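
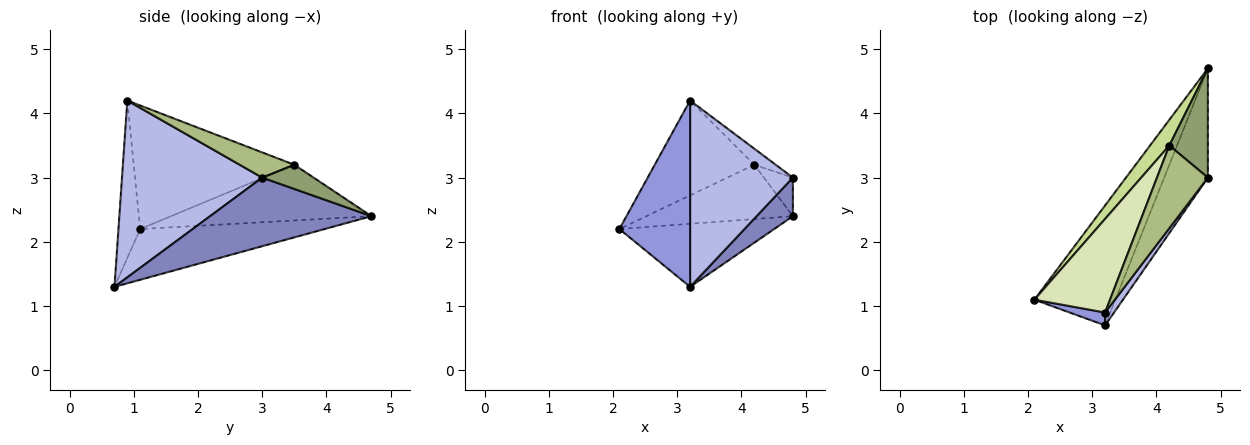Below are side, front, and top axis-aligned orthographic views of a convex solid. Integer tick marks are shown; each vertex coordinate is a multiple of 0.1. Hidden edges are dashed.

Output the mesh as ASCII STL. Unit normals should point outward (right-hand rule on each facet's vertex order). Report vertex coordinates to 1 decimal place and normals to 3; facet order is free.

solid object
 facet normal -0.485 0.407 -0.774
  outer loop
   vertex 3.2 0.7 1.3
   vertex 2.1 1.1 2.2
   vertex 4.8 4.7 2.4
  endloop
 endfacet
 facet normal 0.829 -0.186 -0.528
  outer loop
   vertex 3.2 0.7 1.3
   vertex 4.8 4.7 2.4
   vertex 4.8 3.0 3.0
  endloop
 endfacet
 facet normal -0.293 -0.954 0.066
  outer loop
   vertex 3.2 0.9 4.2
   vertex 2.1 1.1 2.2
   vertex 3.2 0.7 1.3
  endloop
 endfacet
 facet normal 0.806 -0.591 0.041
  outer loop
   vertex 3.2 0.9 4.2
   vertex 3.2 0.7 1.3
   vertex 4.8 3.0 3.0
  endloop
 endfacet
 facet normal 0.509 0.286 0.812
  outer loop
   vertex 4.2 3.5 3.2
   vertex 4.8 3.0 3.0
   vertex 4.8 4.7 2.4
  endloop
 endfacet
 facet normal 0.437 0.171 0.883
  outer loop
   vertex 4.2 3.5 3.2
   vertex 3.2 0.9 4.2
   vertex 4.8 3.0 3.0
  endloop
 endfacet
 facet normal -0.778 0.568 0.269
  outer loop
   vertex 4.2 3.5 3.2
   vertex 4.8 4.7 2.4
   vertex 2.1 1.1 2.2
  endloop
 endfacet
 facet normal -0.754 0.467 0.461
  outer loop
   vertex 4.2 3.5 3.2
   vertex 2.1 1.1 2.2
   vertex 3.2 0.9 4.2
  endloop
 endfacet
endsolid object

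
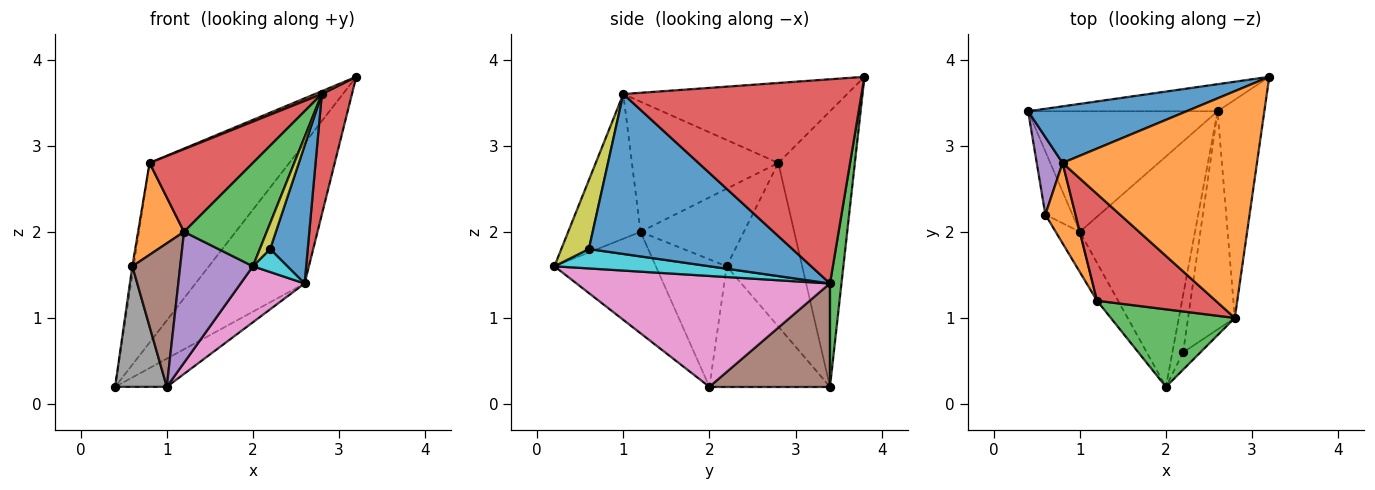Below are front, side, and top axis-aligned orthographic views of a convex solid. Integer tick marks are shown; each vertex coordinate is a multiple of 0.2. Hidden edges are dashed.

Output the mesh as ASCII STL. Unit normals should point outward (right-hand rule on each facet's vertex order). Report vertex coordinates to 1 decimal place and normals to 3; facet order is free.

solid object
 facet normal -0.463 0.845 0.266
  outer loop
   vertex 0.8 2.8 2.8
   vertex 3.2 3.8 3.8
   vertex 0.4 3.4 0.2
  endloop
 endfacet
 facet normal -0.380 -0.012 0.925
  outer loop
   vertex 2.8 1.0 3.6
   vertex 3.2 3.8 3.8
   vertex 0.8 2.8 2.8
  endloop
 endfacet
 facet normal 0.103 0.977 -0.188
  outer loop
   vertex 2.6 3.4 1.4
   vertex 0.4 3.4 0.2
   vertex 3.2 3.8 3.8
  endloop
 endfacet
 facet normal 0.967 -0.122 -0.221
  outer loop
   vertex 2.6 3.4 1.4
   vertex 3.2 3.8 3.8
   vertex 2.8 1.0 3.6
  endloop
 endfacet
 facet normal -0.988 0.017 0.156
  outer loop
   vertex 0.6 2.2 1.6
   vertex 0.8 2.8 2.8
   vertex 0.4 3.4 0.2
  endloop
 endfacet
 facet normal 0.469 0.201 -0.860
  outer loop
   vertex 1.0 2.0 0.2
   vertex 0.4 3.4 0.2
   vertex 2.6 3.4 1.4
  endloop
 endfacet
 facet normal 0.683 -0.172 -0.710
  outer loop
   vertex 1.0 2.0 0.2
   vertex 2.6 3.4 1.4
   vertex 2.0 0.2 1.6
  endloop
 endfacet
 facet normal -0.900 -0.386 -0.202
  outer loop
   vertex 1.0 2.0 0.2
   vertex 0.6 2.2 1.6
   vertex 0.4 3.4 0.2
  endloop
 endfacet
 facet normal 0.912 -0.342 -0.228
  outer loop
   vertex 2.2 0.6 1.8
   vertex 2.8 1.0 3.6
   vertex 2.0 0.2 1.6
  endloop
 endfacet
 facet normal 0.858 -0.191 -0.477
  outer loop
   vertex 2.2 0.6 1.8
   vertex 2.0 0.2 1.6
   vertex 2.6 3.4 1.4
  endloop
 endfacet
 facet normal 0.945 -0.174 -0.276
  outer loop
   vertex 2.2 0.6 1.8
   vertex 2.6 3.4 1.4
   vertex 2.8 1.0 3.6
  endloop
 endfacet
 facet normal -0.861 -0.383 0.335
  outer loop
   vertex 1.2 1.2 2.0
   vertex 0.8 2.8 2.8
   vertex 0.6 2.2 1.6
  endloop
 endfacet
 facet normal -0.573 -0.655 0.492
  outer loop
   vertex 1.2 1.2 2.0
   vertex 2.0 0.2 1.6
   vertex 2.8 1.0 3.6
  endloop
 endfacet
 facet normal -0.655 -0.462 0.597
  outer loop
   vertex 1.2 1.2 2.0
   vertex 2.8 1.0 3.6
   vertex 0.8 2.8 2.8
  endloop
 endfacet
 facet normal -0.801 -0.575 -0.166
  outer loop
   vertex 1.2 1.2 2.0
   vertex 1.0 2.0 0.2
   vertex 2.0 0.2 1.6
  endloop
 endfacet
 facet normal -0.819 -0.553 -0.155
  outer loop
   vertex 1.2 1.2 2.0
   vertex 0.6 2.2 1.6
   vertex 1.0 2.0 0.2
  endloop
 endfacet
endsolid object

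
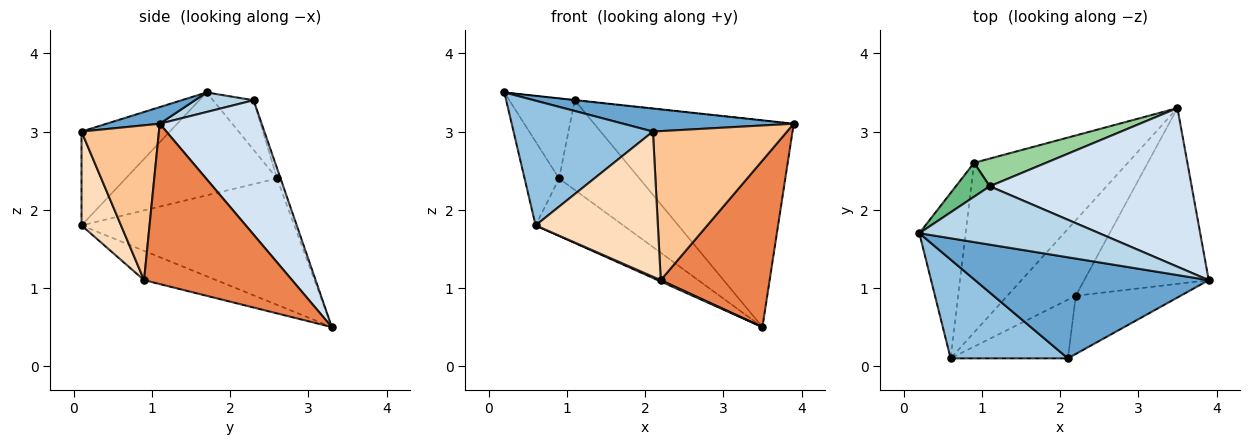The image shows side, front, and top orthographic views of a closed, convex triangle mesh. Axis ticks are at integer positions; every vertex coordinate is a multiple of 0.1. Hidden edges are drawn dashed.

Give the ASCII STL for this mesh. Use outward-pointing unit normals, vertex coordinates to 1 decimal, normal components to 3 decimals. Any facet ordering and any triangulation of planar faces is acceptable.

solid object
 facet normal 0.069 -0.222 0.973
  outer loop
   vertex 2.1 0.1 3.0
   vertex 3.9 1.1 3.1
   vertex 0.2 1.7 3.5
  endloop
 endfacet
 facet normal -0.445 -0.702 0.556
  outer loop
   vertex 0.6 0.1 1.8
   vertex 2.1 0.1 3.0
   vertex 0.2 1.7 3.5
  endloop
 endfacet
 facet normal 0.108 0.004 0.994
  outer loop
   vertex 1.1 2.3 3.4
   vertex 0.2 1.7 3.5
   vertex 3.9 1.1 3.1
  endloop
 endfacet
 facet normal 0.376 0.735 0.564
  outer loop
   vertex 1.1 2.3 3.4
   vertex 3.9 1.1 3.1
   vertex 3.5 3.3 0.5
  endloop
 endfacet
 facet normal 0.683 -0.502 -0.530
  outer loop
   vertex 2.2 0.9 1.1
   vertex 3.5 3.3 0.5
   vertex 3.9 1.1 3.1
  endloop
 endfacet
 facet normal -0.394 -0.016 -0.919
  outer loop
   vertex 2.2 0.9 1.1
   vertex 0.6 0.1 1.8
   vertex 3.5 3.3 0.5
  endloop
 endfacet
 facet normal 0.474 -0.820 -0.320
  outer loop
   vertex 2.2 0.9 1.1
   vertex 3.9 1.1 3.1
   vertex 2.1 0.1 3.0
  endloop
 endfacet
 facet normal 0.287 -0.888 -0.359
  outer loop
   vertex 2.2 0.9 1.1
   vertex 2.1 0.1 3.0
   vertex 0.6 0.1 1.8
  endloop
 endfacet
 facet normal -0.495 0.800 0.339
  outer loop
   vertex 0.9 2.6 2.4
   vertex 0.2 1.7 3.5
   vertex 1.1 2.3 3.4
  endloop
 endfacet
 facet normal -0.042 0.955 0.295
  outer loop
   vertex 0.9 2.6 2.4
   vertex 1.1 2.3 3.4
   vertex 3.5 3.3 0.5
  endloop
 endfacet
 facet normal -0.893 0.204 -0.402
  outer loop
   vertex 0.9 2.6 2.4
   vertex 0.6 0.1 1.8
   vertex 0.2 1.7 3.5
  endloop
 endfacet
 facet normal -0.614 0.253 -0.747
  outer loop
   vertex 0.9 2.6 2.4
   vertex 3.5 3.3 0.5
   vertex 0.6 0.1 1.8
  endloop
 endfacet
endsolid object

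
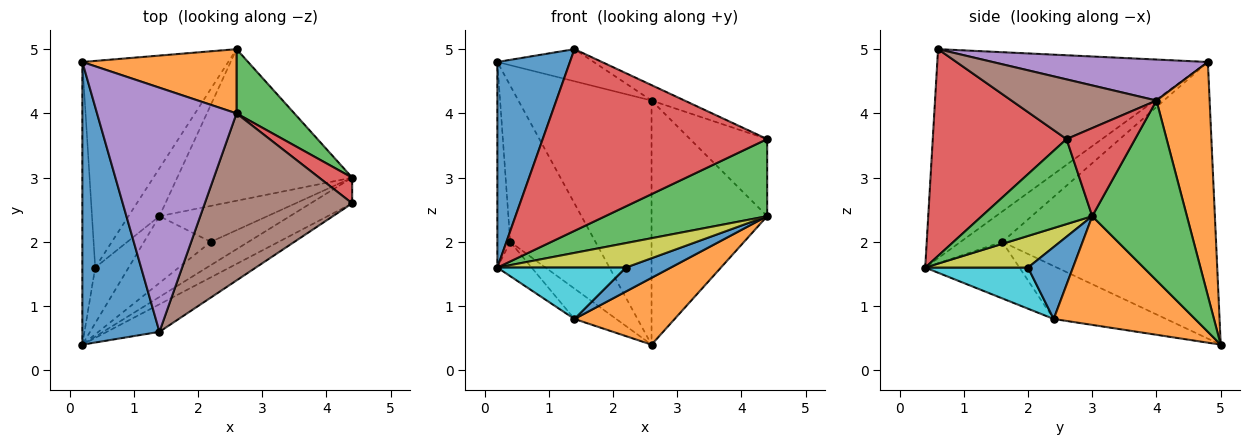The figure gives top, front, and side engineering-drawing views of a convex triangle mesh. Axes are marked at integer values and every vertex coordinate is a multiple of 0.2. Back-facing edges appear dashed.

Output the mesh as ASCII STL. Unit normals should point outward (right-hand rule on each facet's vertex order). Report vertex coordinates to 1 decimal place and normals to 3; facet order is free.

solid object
 facet normal -0.910 -0.244 0.335
  outer loop
   vertex 0.2 4.8 4.8
   vertex 0.2 0.4 1.6
   vertex 1.4 0.6 5.0
  endloop
 endfacet
 facet normal 0.494 -0.351 -0.795
  outer loop
   vertex 1.4 2.4 0.8
   vertex 2.6 5.0 0.4
   vertex 4.4 3.0 2.4
  endloop
 endfacet
 facet normal 0.544 -0.796 -0.265
  outer loop
   vertex 4.4 2.6 3.6
   vertex 0.2 0.4 1.6
   vertex 4.4 3.0 2.4
  endloop
 endfacet
 facet normal 0.508 -0.852 -0.129
  outer loop
   vertex 4.4 2.6 3.6
   vertex 1.4 0.6 5.0
   vertex 0.2 0.4 1.6
  endloop
 endfacet
 facet normal -0.886 0.273 -0.375
  outer loop
   vertex 0.4 1.6 2.0
   vertex 0.2 0.4 1.6
   vertex 0.2 4.8 4.8
  endloop
 endfacet
 facet normal -0.834 0.333 -0.440
  outer loop
   vertex 0.4 1.6 2.0
   vertex 0.2 4.8 4.8
   vertex 2.6 5.0 0.4
  endloop
 endfacet
 facet normal -0.822 0.299 -0.485
  outer loop
   vertex 0.4 1.6 2.0
   vertex 1.4 2.4 0.8
   vertex 0.2 0.4 1.6
  endloop
 endfacet
 facet normal -0.822 0.305 -0.481
  outer loop
   vertex 0.4 1.6 2.0
   vertex 2.6 5.0 0.4
   vertex 1.4 2.4 0.8
  endloop
 endfacet
 facet normal 0.502 -0.627 -0.596
  outer loop
   vertex 2.2 2.0 1.6
   vertex 4.4 3.0 2.4
   vertex 0.2 0.4 1.6
  endloop
 endfacet
 facet normal 0.438 -0.548 -0.712
  outer loop
   vertex 2.2 2.0 1.6
   vertex 0.2 0.4 1.6
   vertex 1.4 2.4 0.8
  endloop
 endfacet
 facet normal 0.485 -0.485 -0.728
  outer loop
   vertex 2.2 2.0 1.6
   vertex 1.4 2.4 0.8
   vertex 4.4 3.0 2.4
  endloop
 endfacet
 facet normal 0.360 0.902 0.237
  outer loop
   vertex 2.6 4.0 4.2
   vertex 2.6 5.0 0.4
   vertex 0.2 4.8 4.8
  endloop
 endfacet
 facet normal 0.621 0.758 0.200
  outer loop
   vertex 2.6 4.0 4.2
   vertex 4.4 3.0 2.4
   vertex 2.6 5.0 0.4
  endloop
 endfacet
 facet normal 0.645 0.725 0.242
  outer loop
   vertex 2.6 4.0 4.2
   vertex 4.4 2.6 3.6
   vertex 4.4 3.0 2.4
  endloop
 endfacet
 facet normal 0.280 0.125 0.952
  outer loop
   vertex 2.6 4.0 4.2
   vertex 0.2 4.8 4.8
   vertex 1.4 0.6 5.0
  endloop
 endfacet
 facet normal 0.374 0.085 0.923
  outer loop
   vertex 2.6 4.0 4.2
   vertex 1.4 0.6 5.0
   vertex 4.4 2.6 3.6
  endloop
 endfacet
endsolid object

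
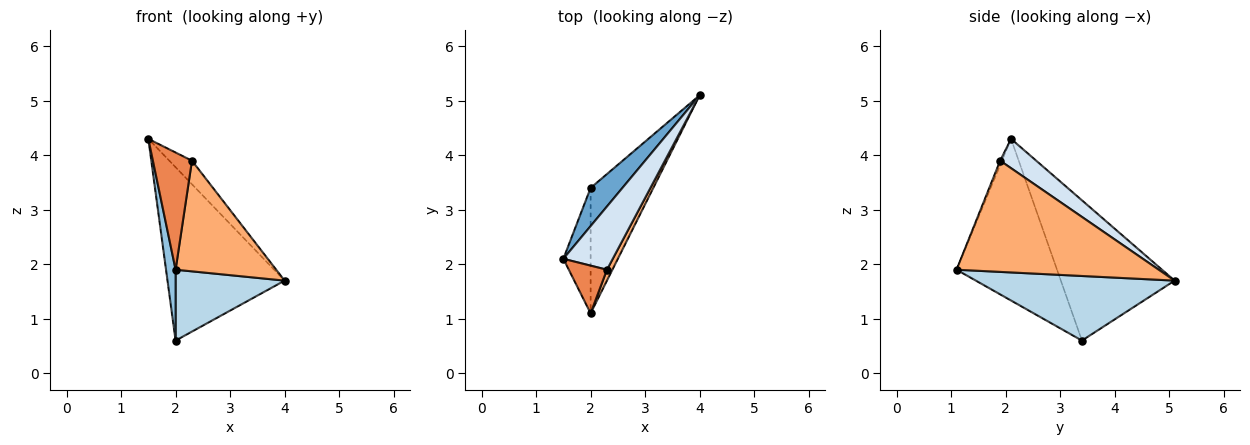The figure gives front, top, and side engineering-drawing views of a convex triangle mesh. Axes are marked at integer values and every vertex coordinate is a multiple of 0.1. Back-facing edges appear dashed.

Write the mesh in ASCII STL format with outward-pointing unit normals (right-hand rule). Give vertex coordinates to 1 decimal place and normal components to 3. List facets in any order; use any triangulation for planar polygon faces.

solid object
 facet normal -0.688 0.709 0.156
  outer loop
   vertex 2.0 3.4 0.6
   vertex 1.5 2.1 4.3
   vertex 4.0 5.1 1.7
  endloop
 endfacet
 facet normal -0.982 -0.094 -0.166
  outer loop
   vertex 2.0 3.4 0.6
   vertex 2.0 1.1 1.9
   vertex 1.5 2.1 4.3
  endloop
 endfacet
 facet normal 0.668 -0.366 -0.648
  outer loop
   vertex 2.0 3.4 0.6
   vertex 4.0 5.1 1.7
   vertex 2.0 1.1 1.9
  endloop
 endfacet
 facet normal 0.486 0.305 0.819
  outer loop
   vertex 2.3 1.9 3.9
   vertex 4.0 5.1 1.7
   vertex 1.5 2.1 4.3
  endloop
 endfacet
 facet normal -0.043 -0.925 0.377
  outer loop
   vertex 2.3 1.9 3.9
   vertex 1.5 2.1 4.3
   vertex 2.0 1.1 1.9
  endloop
 endfacet
 facet normal 0.894 -0.445 0.044
  outer loop
   vertex 2.3 1.9 3.9
   vertex 2.0 1.1 1.9
   vertex 4.0 5.1 1.7
  endloop
 endfacet
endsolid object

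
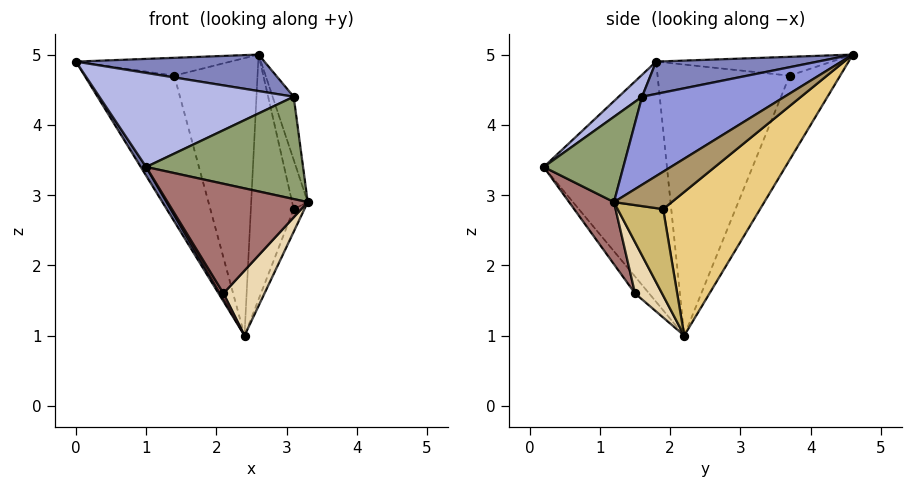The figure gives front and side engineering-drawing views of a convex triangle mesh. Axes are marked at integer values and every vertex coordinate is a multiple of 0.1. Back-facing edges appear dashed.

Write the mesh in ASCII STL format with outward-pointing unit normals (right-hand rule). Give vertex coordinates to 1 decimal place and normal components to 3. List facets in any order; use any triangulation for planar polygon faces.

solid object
 facet normal -0.849 -0.037 -0.527
  outer loop
   vertex 1.0 0.2 3.4
   vertex 0.0 1.8 4.9
   vertex 2.4 2.2 1.0
  endloop
 endfacet
 facet normal 0.146 -0.171 0.974
  outer loop
   vertex 3.1 1.6 4.4
   vertex 2.6 4.6 5.0
   vertex 0.0 1.8 4.9
  endloop
 endfacet
 facet normal 0.985 0.146 0.092
  outer loop
   vertex 3.1 1.6 4.4
   vertex 3.3 1.2 2.9
   vertex 2.6 4.6 5.0
  endloop
 endfacet
 facet normal 0.079 -0.655 0.751
  outer loop
   vertex 3.1 1.6 4.4
   vertex 0.0 1.8 4.9
   vertex 1.0 0.2 3.4
  endloop
 endfacet
 facet normal 0.434 -0.855 0.286
  outer loop
   vertex 3.1 1.6 4.4
   vertex 1.0 0.2 3.4
   vertex 3.3 1.2 2.9
  endloop
 endfacet
 facet normal -0.525 0.462 0.714
  outer loop
   vertex 1.4 3.7 4.7
   vertex 0.0 1.8 4.9
   vertex 2.6 4.6 5.0
  endloop
 endfacet
 facet normal -0.754 0.512 -0.411
  outer loop
   vertex 1.4 3.7 4.7
   vertex 2.4 2.2 1.0
   vertex 0.0 1.8 4.9
  endloop
 endfacet
 facet normal -0.467 0.768 -0.438
  outer loop
   vertex 1.4 3.7 4.7
   vertex 2.6 4.6 5.0
   vertex 2.4 2.2 1.0
  endloop
 endfacet
 facet normal 0.960 0.260 -0.101
  outer loop
   vertex 3.1 1.9 2.8
   vertex 2.6 4.6 5.0
   vertex 3.3 1.2 2.9
  endloop
 endfacet
 facet normal 0.921 0.217 -0.322
  outer loop
   vertex 3.1 1.9 2.8
   vertex 3.3 1.2 2.9
   vertex 2.4 2.2 1.0
  endloop
 endfacet
 facet normal 0.879 0.388 -0.277
  outer loop
   vertex 3.1 1.9 2.8
   vertex 2.4 2.2 1.0
   vertex 2.6 4.6 5.0
  endloop
 endfacet
 facet normal 0.450 -0.684 -0.573
  outer loop
   vertex 2.1 1.5 1.6
   vertex 2.4 2.2 1.0
   vertex 3.3 1.2 2.9
  endloop
 endfacet
 facet normal 0.273 -0.851 -0.448
  outer loop
   vertex 2.1 1.5 1.6
   vertex 3.3 1.2 2.9
   vertex 1.0 0.2 3.4
  endloop
 endfacet
 facet normal -0.769 -0.192 -0.609
  outer loop
   vertex 2.1 1.5 1.6
   vertex 1.0 0.2 3.4
   vertex 2.4 2.2 1.0
  endloop
 endfacet
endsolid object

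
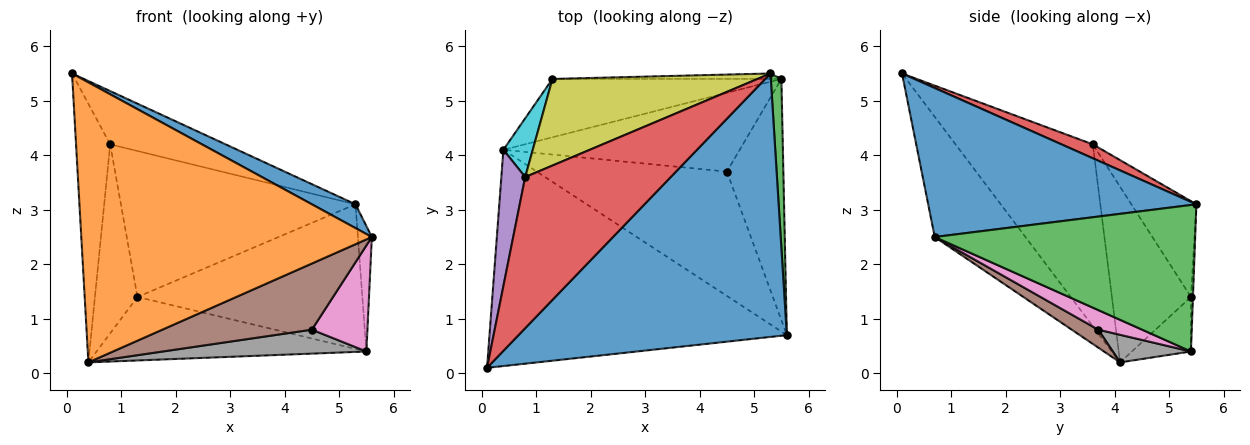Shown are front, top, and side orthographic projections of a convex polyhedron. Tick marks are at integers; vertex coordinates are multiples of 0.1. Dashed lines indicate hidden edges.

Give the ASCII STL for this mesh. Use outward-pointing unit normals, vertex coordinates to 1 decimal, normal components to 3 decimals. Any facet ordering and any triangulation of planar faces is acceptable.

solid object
 facet normal 0.484 -0.079 0.872
  outer loop
   vertex 5.3 5.5 3.1
   vertex 0.1 0.1 5.5
   vertex 5.6 0.7 2.5
  endloop
 endfacet
 facet normal -0.240 -0.768 -0.593
  outer loop
   vertex 0.4 4.1 0.2
   vertex 5.6 0.7 2.5
   vertex 0.1 0.1 5.5
  endloop
 endfacet
 facet normal 0.996 0.053 0.072
  outer loop
   vertex 5.5 5.4 0.4
   vertex 5.3 5.5 3.1
   vertex 5.6 0.7 2.5
  endloop
 endfacet
 facet normal 0.090 0.331 0.939
  outer loop
   vertex 0.8 3.6 4.2
   vertex 0.1 0.1 5.5
   vertex 5.3 5.5 3.1
  endloop
 endfacet
 facet normal -0.963 0.239 0.126
  outer loop
   vertex 0.8 3.6 4.2
   vertex 0.4 4.1 0.2
   vertex 0.1 0.1 5.5
  endloop
 endfacet
 facet normal 0.083 -0.468 -0.880
  outer loop
   vertex 4.5 3.7 0.8
   vertex 5.6 0.7 2.5
   vertex 0.4 4.1 0.2
  endloop
 endfacet
 facet normal 0.303 -0.383 -0.873
  outer loop
   vertex 4.5 3.7 0.8
   vertex 5.5 5.4 0.4
   vertex 5.6 0.7 2.5
  endloop
 endfacet
 facet normal 0.111 -0.289 -0.951
  outer loop
   vertex 4.5 3.7 0.8
   vertex 0.4 4.1 0.2
   vertex 5.5 5.4 0.4
  endloop
 endfacet
 facet normal -0.232 0.837 0.496
  outer loop
   vertex 1.3 5.4 1.4
   vertex 0.8 3.6 4.2
   vertex 5.3 5.5 3.1
  endloop
 endfacet
 facet normal -0.871 0.469 0.146
  outer loop
   vertex 1.3 5.4 1.4
   vertex 0.4 4.1 0.2
   vertex 0.8 3.6 4.2
  endloop
 endfacet
 facet normal -0.009 0.999 -0.038
  outer loop
   vertex 1.3 5.4 1.4
   vertex 5.3 5.5 3.1
   vertex 5.5 5.4 0.4
  endloop
 endfacet
 facet normal -0.159 0.727 -0.668
  outer loop
   vertex 1.3 5.4 1.4
   vertex 5.5 5.4 0.4
   vertex 0.4 4.1 0.2
  endloop
 endfacet
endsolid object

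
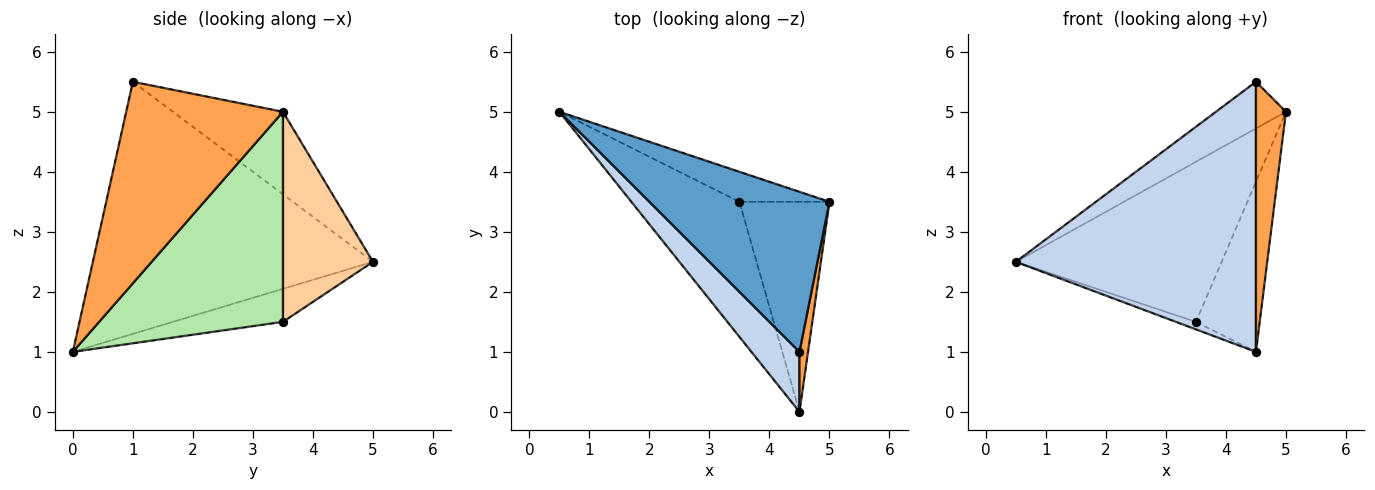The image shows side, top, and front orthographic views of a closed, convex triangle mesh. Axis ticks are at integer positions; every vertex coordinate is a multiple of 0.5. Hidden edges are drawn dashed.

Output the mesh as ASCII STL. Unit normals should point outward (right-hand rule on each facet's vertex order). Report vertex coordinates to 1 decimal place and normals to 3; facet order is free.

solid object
 facet normal -0.403 0.256 0.879
  outer loop
   vertex 4.5 1.0 5.5
   vertex 5.0 3.5 5.0
   vertex 0.5 5.0 2.5
  endloop
 endfacet
 facet normal -0.751 -0.644 0.143
  outer loop
   vertex 4.5 1.0 5.5
   vertex 0.5 5.0 2.5
   vertex 4.5 0.0 1.0
  endloop
 endfacet
 facet normal 0.981 -0.188 0.042
  outer loop
   vertex 4.5 1.0 5.5
   vertex 4.5 0.0 1.0
   vertex 5.0 3.5 5.0
  endloop
 endfacet
 facet normal 0.395 0.903 -0.169
  outer loop
   vertex 3.5 3.5 1.5
   vertex 0.5 5.0 2.5
   vertex 5.0 3.5 5.0
  endloop
 endfacet
 facet normal -0.292 0.053 -0.955
  outer loop
   vertex 3.5 3.5 1.5
   vertex 4.5 0.0 1.0
   vertex 0.5 5.0 2.5
  endloop
 endfacet
 facet normal 0.876 0.304 -0.375
  outer loop
   vertex 3.5 3.5 1.5
   vertex 5.0 3.5 5.0
   vertex 4.5 0.0 1.0
  endloop
 endfacet
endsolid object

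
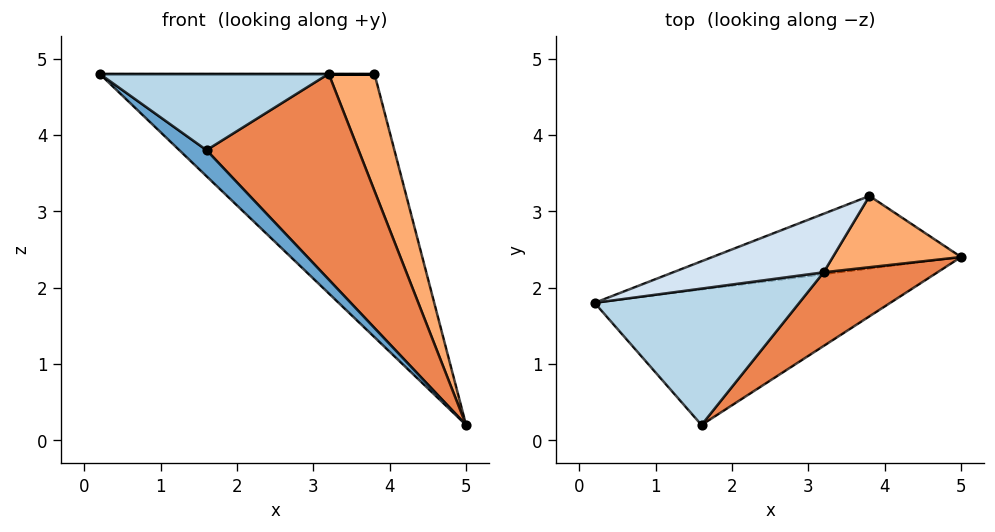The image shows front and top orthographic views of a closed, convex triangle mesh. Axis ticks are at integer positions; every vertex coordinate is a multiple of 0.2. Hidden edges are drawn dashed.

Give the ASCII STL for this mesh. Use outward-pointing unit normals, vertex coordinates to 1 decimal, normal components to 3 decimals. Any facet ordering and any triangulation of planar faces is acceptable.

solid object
 facet normal -0.676 -0.139 -0.724
  outer loop
   vertex 1.6 0.2 3.8
   vertex 0.2 1.8 4.8
   vertex 5.0 2.4 0.2
  endloop
 endfacet
 facet normal -0.351 0.903 -0.249
  outer loop
   vertex 3.8 3.2 4.8
   vertex 5.0 2.4 0.2
   vertex 0.2 1.8 4.8
  endloop
 endfacet
 facet normal 0.065 -0.487 0.871
  outer loop
   vertex 3.2 2.2 4.8
   vertex 0.2 1.8 4.8
   vertex 1.6 0.2 3.8
  endloop
 endfacet
 facet normal 0.000 0.000 1.000
  outer loop
   vertex 3.2 2.2 4.8
   vertex 3.8 3.2 4.8
   vertex 0.2 1.8 4.8
  endloop
 endfacet
 facet normal 0.695 -0.677 0.242
  outer loop
   vertex 3.2 2.2 4.8
   vertex 1.6 0.2 3.8
   vertex 5.0 2.4 0.2
  endloop
 endfacet
 facet normal 0.818 -0.491 0.299
  outer loop
   vertex 3.2 2.2 4.8
   vertex 5.0 2.4 0.2
   vertex 3.8 3.2 4.8
  endloop
 endfacet
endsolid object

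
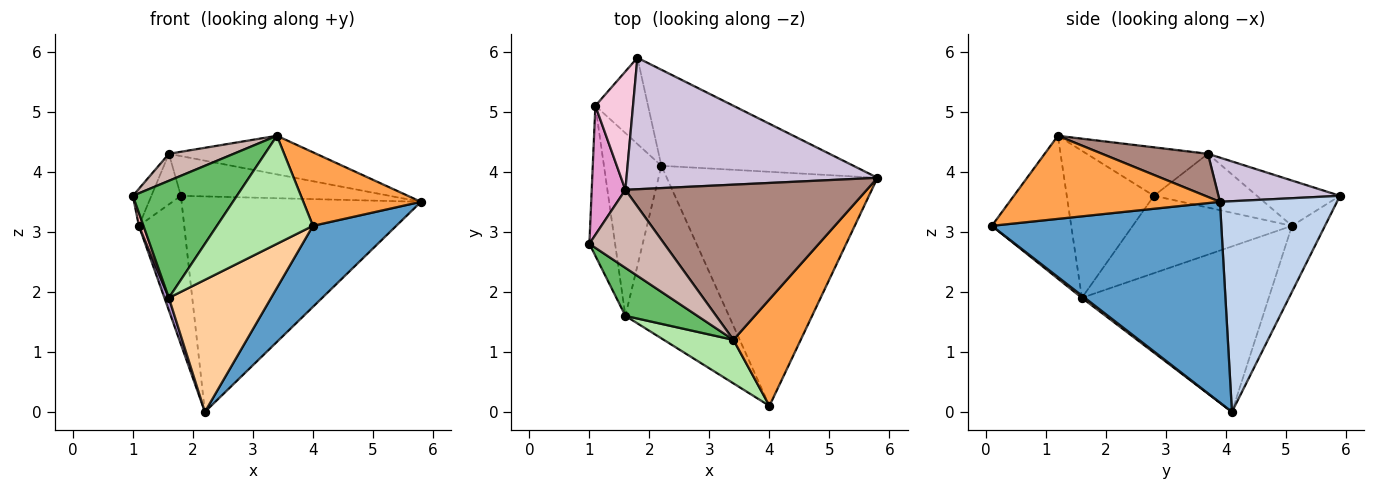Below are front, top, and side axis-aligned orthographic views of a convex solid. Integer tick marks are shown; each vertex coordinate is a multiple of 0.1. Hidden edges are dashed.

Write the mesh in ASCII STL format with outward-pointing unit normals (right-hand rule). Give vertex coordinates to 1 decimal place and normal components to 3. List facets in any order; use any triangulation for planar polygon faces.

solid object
 facet normal 0.669 -0.243 -0.702
  outer loop
   vertex 2.2 4.1 0.0
   vertex 5.8 3.9 3.5
   vertex 4.0 0.1 3.1
  endloop
 endfacet
 facet normal 0.408 0.834 -0.372
  outer loop
   vertex 1.8 5.9 3.6
   vertex 5.8 3.9 3.5
   vertex 2.2 4.1 0.0
  endloop
 endfacet
 facet normal 0.713 -0.398 0.577
  outer loop
   vertex 3.4 1.2 4.6
   vertex 4.0 0.1 3.1
   vertex 5.8 3.9 3.5
  endloop
 endfacet
 facet normal 0.017 -0.608 -0.794
  outer loop
   vertex 1.6 1.6 1.9
   vertex 2.2 4.1 0.0
   vertex 4.0 0.1 3.1
  endloop
 endfacet
 facet normal -0.613 -0.731 0.300
  outer loop
   vertex 1.6 1.6 1.9
   vertex 3.4 1.2 4.6
   vertex 1.0 2.8 3.6
  endloop
 endfacet
 facet normal -0.608 -0.736 0.297
  outer loop
   vertex 1.6 1.6 1.9
   vertex 4.0 0.1 3.1
   vertex 3.4 1.2 4.6
  endloop
 endfacet
 facet normal -0.533 0.732 -0.425
  outer loop
   vertex 1.1 5.1 3.1
   vertex 1.8 5.9 3.6
   vertex 2.2 4.1 0.0
  endloop
 endfacet
 facet normal -0.949 -0.027 -0.315
  outer loop
   vertex 1.1 5.1 3.1
   vertex 1.6 1.6 1.9
   vertex 1.0 2.8 3.6
  endloop
 endfacet
 facet normal -0.944 -0.023 -0.328
  outer loop
   vertex 1.1 5.1 3.1
   vertex 2.2 4.1 0.0
   vertex 1.6 1.6 1.9
  endloop
 endfacet
 facet normal 0.166 0.285 0.944
  outer loop
   vertex 1.6 3.7 4.3
   vertex 5.8 3.9 3.5
   vertex 1.8 5.9 3.6
  endloop
 endfacet
 facet normal 0.171 0.238 0.956
  outer loop
   vertex 1.6 3.7 4.3
   vertex 3.4 1.2 4.6
   vertex 5.8 3.9 3.5
  endloop
 endfacet
 facet normal -0.522 -0.279 0.806
  outer loop
   vertex 1.6 3.7 4.3
   vertex 1.0 2.8 3.6
   vertex 3.4 1.2 4.6
  endloop
 endfacet
 facet normal -0.838 0.150 0.525
  outer loop
   vertex 1.6 3.7 4.3
   vertex 1.1 5.1 3.1
   vertex 1.0 2.8 3.6
  endloop
 endfacet
 facet normal -0.742 0.264 0.617
  outer loop
   vertex 1.6 3.7 4.3
   vertex 1.8 5.9 3.6
   vertex 1.1 5.1 3.1
  endloop
 endfacet
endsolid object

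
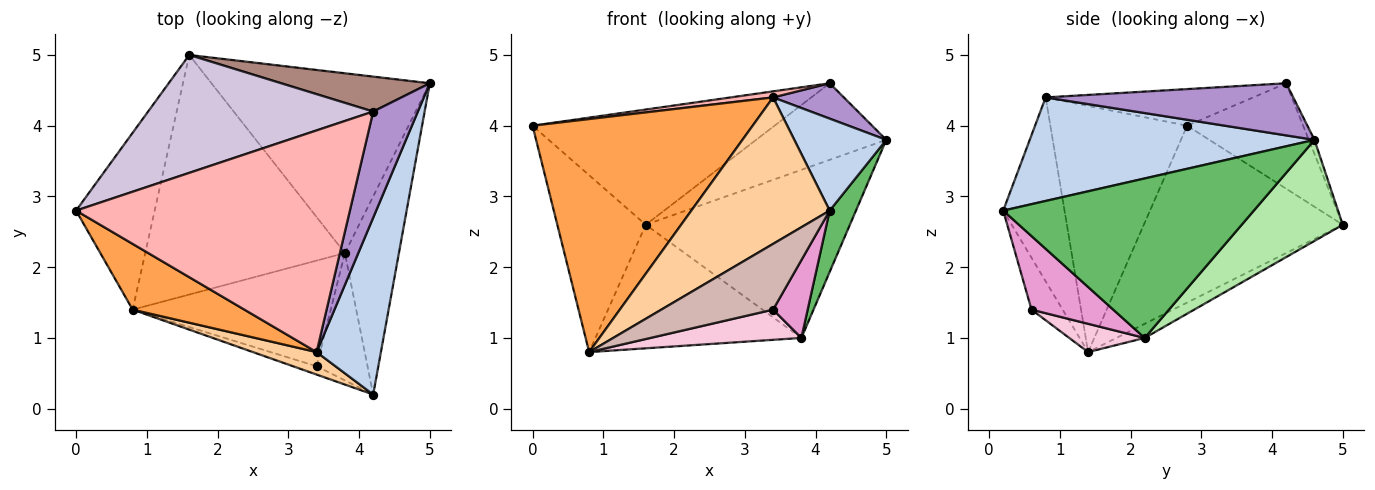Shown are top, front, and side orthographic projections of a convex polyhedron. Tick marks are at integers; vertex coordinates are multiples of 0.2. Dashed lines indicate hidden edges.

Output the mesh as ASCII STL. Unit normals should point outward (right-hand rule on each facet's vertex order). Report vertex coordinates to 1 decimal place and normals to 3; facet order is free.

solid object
 facet normal -0.847 0.376 -0.376
  outer loop
   vertex 1.6 5.0 2.6
   vertex 0.8 1.4 0.8
   vertex 0.0 2.8 4.0
  endloop
 endfacet
 facet normal 0.819 -0.265 0.509
  outer loop
   vertex 3.4 0.8 4.4
   vertex 4.2 0.2 2.8
   vertex 5.0 4.6 3.8
  endloop
 endfacet
 facet normal -0.513 -0.826 0.233
  outer loop
   vertex 3.4 0.8 4.4
   vertex 0.0 2.8 4.0
   vertex 0.8 1.4 0.8
  endloop
 endfacet
 facet normal -0.401 -0.905 0.139
  outer loop
   vertex 3.4 0.8 4.4
   vertex 0.8 1.4 0.8
   vertex 4.2 0.2 2.8
  endloop
 endfacet
 facet normal 0.943 -0.099 -0.319
  outer loop
   vertex 3.8 2.2 1.0
   vertex 5.0 4.6 3.8
   vertex 4.2 0.2 2.8
  endloop
 endfacet
 facet normal 0.320 0.647 -0.692
  outer loop
   vertex 3.8 2.2 1.0
   vertex 1.6 5.0 2.6
   vertex 5.0 4.6 3.8
  endloop
 endfacet
 facet normal -0.063 0.457 -0.887
  outer loop
   vertex 3.8 2.2 1.0
   vertex 0.8 1.4 0.8
   vertex 1.6 5.0 2.6
  endloop
 endfacet
 facet normal -0.133 -0.027 0.991
  outer loop
   vertex 4.2 4.2 4.6
   vertex 0.0 2.8 4.0
   vertex 3.4 0.8 4.4
  endloop
 endfacet
 facet normal 0.742 -0.212 0.636
  outer loop
   vertex 4.2 4.2 4.6
   vertex 3.4 0.8 4.4
   vertex 5.0 4.6 3.8
  endloop
 endfacet
 facet normal -0.318 0.663 0.678
  outer loop
   vertex 4.2 4.2 4.6
   vertex 1.6 5.0 2.6
   vertex 0.0 2.8 4.0
  endloop
 endfacet
 facet normal -0.040 0.909 0.415
  outer loop
   vertex 4.2 4.2 4.6
   vertex 5.0 4.6 3.8
   vertex 1.6 5.0 2.6
  endloop
 endfacet
 facet normal -0.266 -0.956 -0.121
  outer loop
   vertex 3.4 0.6 1.4
   vertex 4.2 0.2 2.8
   vertex 0.8 1.4 0.8
  endloop
 endfacet
 facet normal 0.777 -0.329 -0.538
  outer loop
   vertex 3.4 0.6 1.4
   vertex 3.8 2.2 1.0
   vertex 4.2 0.2 2.8
  endloop
 endfacet
 facet normal 0.136 -0.272 -0.953
  outer loop
   vertex 3.4 0.6 1.4
   vertex 0.8 1.4 0.8
   vertex 3.8 2.2 1.0
  endloop
 endfacet
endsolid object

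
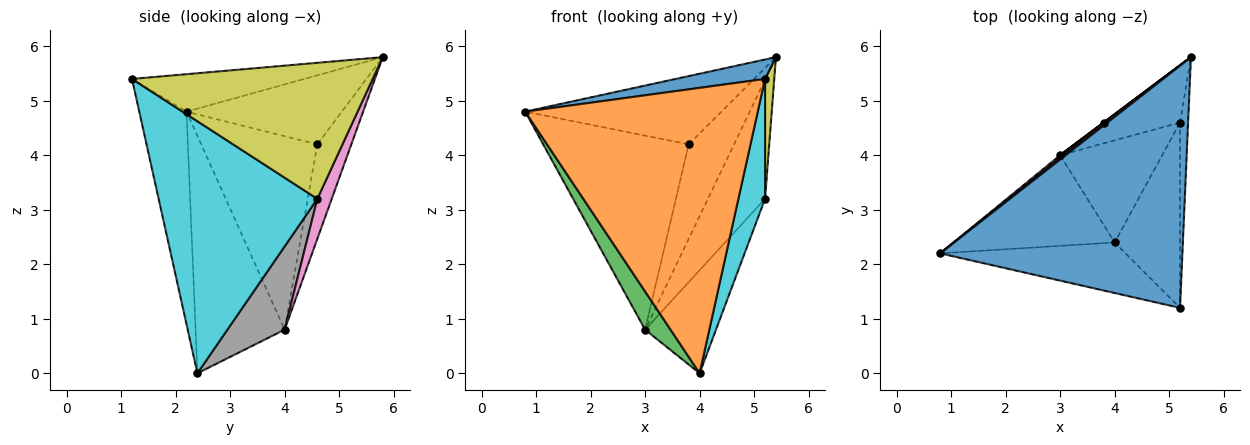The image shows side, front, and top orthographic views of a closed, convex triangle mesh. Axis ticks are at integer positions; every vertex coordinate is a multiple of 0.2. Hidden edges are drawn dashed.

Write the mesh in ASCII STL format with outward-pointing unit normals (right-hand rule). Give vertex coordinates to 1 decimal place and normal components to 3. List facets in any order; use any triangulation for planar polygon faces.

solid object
 facet normal -0.152 -0.079 0.985
  outer loop
   vertex 5.2 1.2 5.4
   vertex 5.4 5.8 5.8
   vertex 0.8 2.2 4.8
  endloop
 endfacet
 facet normal -0.196 -0.966 -0.171
  outer loop
   vertex 4.0 2.4 0.0
   vertex 5.2 1.2 5.4
   vertex 0.8 2.2 4.8
  endloop
 endfacet
 facet normal -0.805 -0.230 -0.546
  outer loop
   vertex 3.0 4.0 0.8
   vertex 4.0 2.4 0.0
   vertex 0.8 2.2 4.8
  endloop
 endfacet
 facet normal -0.620 0.784 0.033
  outer loop
   vertex 3.8 4.6 4.2
   vertex 0.8 2.2 4.8
   vertex 5.4 5.8 5.8
  endloop
 endfacet
 facet normal -0.624 0.782 0.009
  outer loop
   vertex 3.8 4.6 4.2
   vertex 3.0 4.0 0.8
   vertex 0.8 2.2 4.8
  endloop
 endfacet
 facet normal -0.600 0.800 0.000
  outer loop
   vertex 3.8 4.6 4.2
   vertex 5.4 5.8 5.8
   vertex 3.0 4.0 0.8
  endloop
 endfacet
 facet normal 0.221 0.879 -0.423
  outer loop
   vertex 5.2 4.6 3.2
   vertex 3.0 4.0 0.8
   vertex 5.4 5.8 5.8
  endloop
 endfacet
 facet normal 0.498 0.616 -0.610
  outer loop
   vertex 5.2 4.6 3.2
   vertex 4.0 2.4 0.0
   vertex 3.0 4.0 0.8
  endloop
 endfacet
 facet normal 0.998 -0.038 -0.059
  outer loop
   vertex 5.2 4.6 3.2
   vertex 5.4 5.8 5.8
   vertex 5.2 1.2 5.4
  endloop
 endfacet
 facet normal 0.955 -0.160 -0.248
  outer loop
   vertex 5.2 4.6 3.2
   vertex 5.2 1.2 5.4
   vertex 4.0 2.4 0.0
  endloop
 endfacet
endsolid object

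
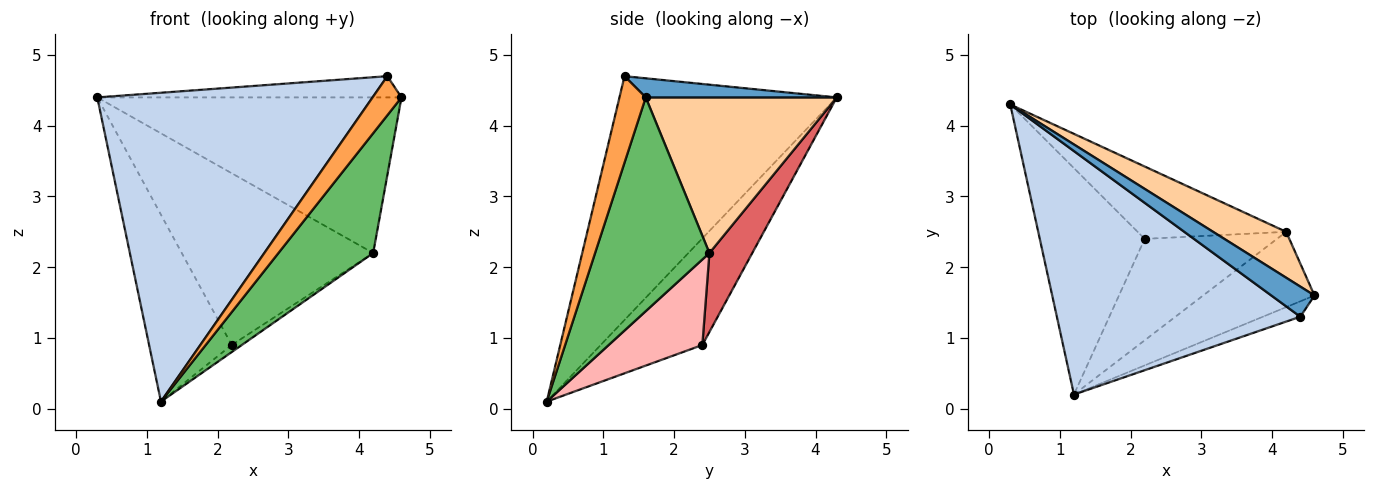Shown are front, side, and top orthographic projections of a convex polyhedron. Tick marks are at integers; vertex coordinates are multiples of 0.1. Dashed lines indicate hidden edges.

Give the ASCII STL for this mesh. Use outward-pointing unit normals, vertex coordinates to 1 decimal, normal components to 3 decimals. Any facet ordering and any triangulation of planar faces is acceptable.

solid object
 facet normal 0.340 0.542 0.769
  outer loop
   vertex 4.4 1.3 4.7
   vertex 4.6 1.6 4.4
   vertex 0.3 4.3 4.4
  endloop
 endfacet
 facet normal -0.527 -0.667 0.526
  outer loop
   vertex 4.4 1.3 4.7
   vertex 0.3 4.3 4.4
   vertex 1.2 0.2 0.1
  endloop
 endfacet
 facet normal 0.646 -0.710 -0.280
  outer loop
   vertex 4.4 1.3 4.7
   vertex 1.2 0.2 0.1
   vertex 4.6 1.6 4.4
  endloop
 endfacet
 facet normal 0.516 0.822 0.242
  outer loop
   vertex 4.2 2.5 2.2
   vertex 0.3 4.3 4.4
   vertex 4.6 1.6 4.4
  endloop
 endfacet
 facet normal 0.715 -0.592 -0.372
  outer loop
   vertex 4.2 2.5 2.2
   vertex 4.6 1.6 4.4
   vertex 1.2 0.2 0.1
  endloop
 endfacet
 facet normal -0.617 0.501 -0.607
  outer loop
   vertex 2.2 2.4 0.9
   vertex 1.2 0.2 0.1
   vertex 0.3 4.3 4.4
  endloop
 endfacet
 facet normal 0.202 0.903 -0.380
  outer loop
   vertex 2.2 2.4 0.9
   vertex 0.3 4.3 4.4
   vertex 4.2 2.5 2.2
  endloop
 endfacet
 facet normal 0.542 0.058 -0.838
  outer loop
   vertex 2.2 2.4 0.9
   vertex 4.2 2.5 2.2
   vertex 1.2 0.2 0.1
  endloop
 endfacet
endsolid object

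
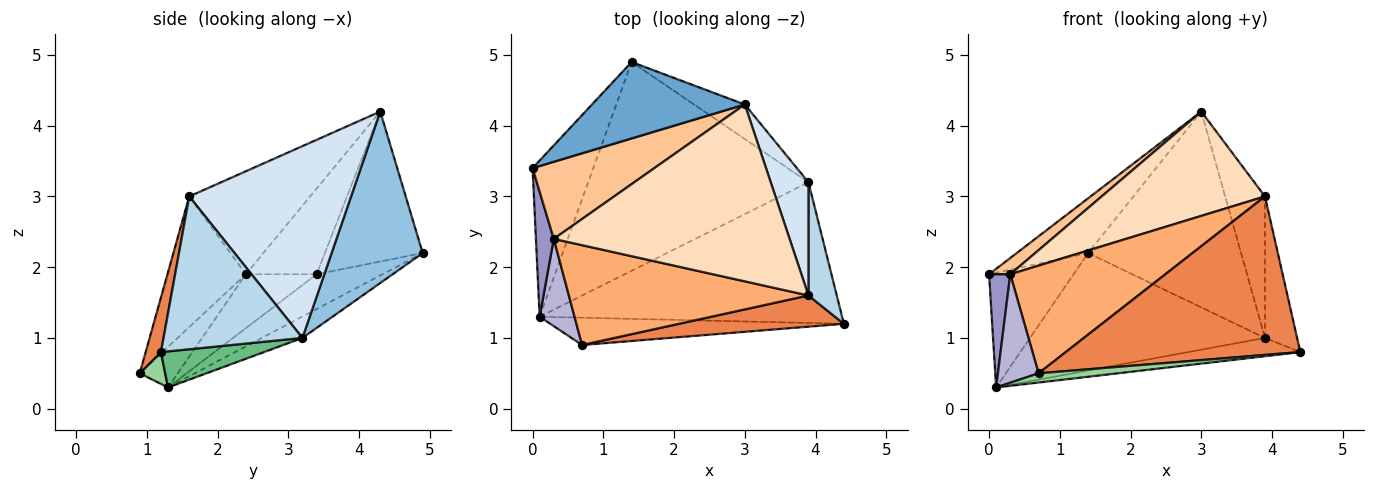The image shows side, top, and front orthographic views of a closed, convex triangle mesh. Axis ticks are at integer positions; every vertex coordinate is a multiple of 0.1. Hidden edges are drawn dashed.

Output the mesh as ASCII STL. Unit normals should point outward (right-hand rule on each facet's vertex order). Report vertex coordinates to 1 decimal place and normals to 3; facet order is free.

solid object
 facet normal -0.624 0.455 0.636
  outer loop
   vertex 1.4 4.9 2.2
   vertex 0.0 3.4 1.9
   vertex 3.0 4.3 4.2
  endloop
 endfacet
 facet normal 0.506 0.850 -0.150
  outer loop
   vertex 3.9 3.2 1.0
   vertex 1.4 4.9 2.2
   vertex 3.0 4.3 4.2
  endloop
 endfacet
 facet normal 0.959 0.222 0.178
  outer loop
   vertex 3.9 3.2 1.0
   vertex 3.9 1.6 3.0
   vertex 4.4 1.2 0.8
  endloop
 endfacet
 facet normal 0.954 0.235 0.188
  outer loop
   vertex 3.9 3.2 1.0
   vertex 3.0 4.3 4.2
   vertex 3.9 1.6 3.0
  endloop
 endfacet
 facet normal 0.064 -0.979 0.193
  outer loop
   vertex 0.7 0.9 0.5
   vertex 4.4 1.2 0.8
   vertex 3.9 1.6 3.0
  endloop
 endfacet
 facet normal -0.348 -0.688 0.637
  outer loop
   vertex 0.3 2.4 1.9
   vertex 0.7 0.9 0.5
   vertex 3.9 1.6 3.0
  endloop
 endfacet
 facet normal -0.567 -0.170 0.806
  outer loop
   vertex 0.3 2.4 1.9
   vertex 3.0 4.3 4.2
   vertex 0.0 3.4 1.9
  endloop
 endfacet
 facet normal -0.352 -0.476 0.806
  outer loop
   vertex 0.3 2.4 1.9
   vertex 3.9 1.6 3.0
   vertex 3.0 4.3 4.2
  endloop
 endfacet
 facet normal 0.117 0.128 -0.985
  outer loop
   vertex 0.1 1.3 0.3
   vertex 3.9 3.2 1.0
   vertex 4.4 1.2 0.8
  endloop
 endfacet
 facet normal 0.102 -0.318 -0.943
  outer loop
   vertex 0.1 1.3 0.3
   vertex 4.4 1.2 0.8
   vertex 0.7 0.9 0.5
  endloop
 endfacet
 facet normal -0.084 0.489 -0.868
  outer loop
   vertex 0.1 1.3 0.3
   vertex 1.4 4.9 2.2
   vertex 3.9 3.2 1.0
  endloop
 endfacet
 facet normal -0.419 0.538 -0.732
  outer loop
   vertex 0.1 1.3 0.3
   vertex 0.0 3.4 1.9
   vertex 1.4 4.9 2.2
  endloop
 endfacet
 facet normal -0.913 -0.274 0.302
  outer loop
   vertex 0.1 1.3 0.3
   vertex 0.3 2.4 1.9
   vertex 0.0 3.4 1.9
  endloop
 endfacet
 facet normal -0.589 -0.630 0.507
  outer loop
   vertex 0.1 1.3 0.3
   vertex 0.7 0.9 0.5
   vertex 0.3 2.4 1.9
  endloop
 endfacet
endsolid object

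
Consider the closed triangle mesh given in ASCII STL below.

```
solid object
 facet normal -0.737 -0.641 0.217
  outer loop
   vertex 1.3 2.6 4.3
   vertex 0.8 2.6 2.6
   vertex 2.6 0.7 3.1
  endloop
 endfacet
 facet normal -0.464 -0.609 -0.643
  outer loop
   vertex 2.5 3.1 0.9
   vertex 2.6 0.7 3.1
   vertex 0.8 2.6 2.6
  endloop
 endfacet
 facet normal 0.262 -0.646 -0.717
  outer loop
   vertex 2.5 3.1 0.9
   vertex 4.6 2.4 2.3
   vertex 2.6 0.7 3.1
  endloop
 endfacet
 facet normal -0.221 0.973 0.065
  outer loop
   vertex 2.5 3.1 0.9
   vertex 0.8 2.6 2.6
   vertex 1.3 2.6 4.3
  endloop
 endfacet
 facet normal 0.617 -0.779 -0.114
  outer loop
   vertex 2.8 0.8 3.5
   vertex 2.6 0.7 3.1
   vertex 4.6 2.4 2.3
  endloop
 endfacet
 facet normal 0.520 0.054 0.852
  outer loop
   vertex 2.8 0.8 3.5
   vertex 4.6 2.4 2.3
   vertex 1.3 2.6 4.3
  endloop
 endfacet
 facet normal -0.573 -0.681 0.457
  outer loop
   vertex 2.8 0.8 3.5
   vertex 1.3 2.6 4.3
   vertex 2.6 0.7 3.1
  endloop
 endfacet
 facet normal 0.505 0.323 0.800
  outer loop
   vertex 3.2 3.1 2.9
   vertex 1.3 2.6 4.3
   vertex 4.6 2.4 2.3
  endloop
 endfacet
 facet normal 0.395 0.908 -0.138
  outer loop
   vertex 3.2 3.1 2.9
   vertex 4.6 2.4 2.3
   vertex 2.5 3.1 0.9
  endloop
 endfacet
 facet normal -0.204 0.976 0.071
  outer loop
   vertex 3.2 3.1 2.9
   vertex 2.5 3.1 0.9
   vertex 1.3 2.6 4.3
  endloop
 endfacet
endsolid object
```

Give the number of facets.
10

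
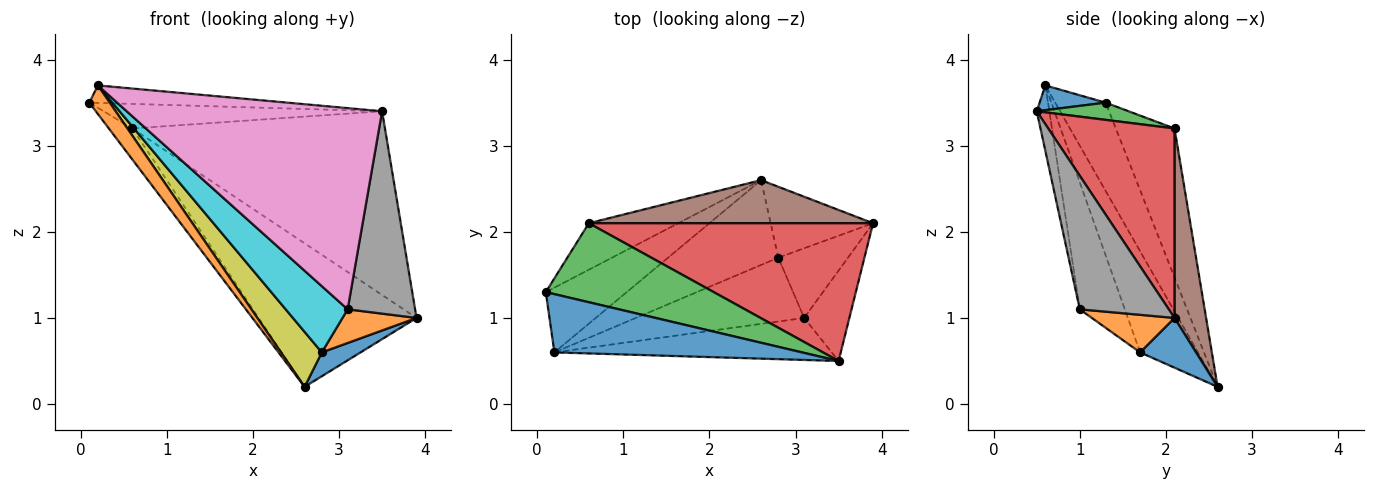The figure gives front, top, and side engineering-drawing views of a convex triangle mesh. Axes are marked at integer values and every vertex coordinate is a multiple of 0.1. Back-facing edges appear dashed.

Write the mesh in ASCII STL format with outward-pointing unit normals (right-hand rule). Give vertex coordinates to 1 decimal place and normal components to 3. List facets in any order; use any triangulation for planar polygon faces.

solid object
 facet normal 0.095 0.286 0.953
  outer loop
   vertex 0.2 0.6 3.7
   vertex 3.5 0.5 3.4
   vertex 0.1 1.3 3.5
  endloop
 endfacet
 facet normal -0.706 -0.286 -0.648
  outer loop
   vertex 2.6 2.6 0.2
   vertex 0.2 0.6 3.7
   vertex 0.1 1.3 3.5
  endloop
 endfacet
 facet normal 0.097 0.295 0.950
  outer loop
   vertex 0.6 2.1 3.2
   vertex 0.1 1.3 3.5
   vertex 3.5 0.5 3.4
  endloop
 endfacet
 facet normal 0.371 0.743 0.557
  outer loop
   vertex 0.6 2.1 3.2
   vertex 3.5 0.5 3.4
   vertex 3.9 2.1 1.0
  endloop
 endfacet
 facet normal -0.811 0.324 -0.487
  outer loop
   vertex 0.6 2.1 3.2
   vertex 2.6 2.6 0.2
   vertex 0.1 1.3 3.5
  endloop
 endfacet
 facet normal 0.188 0.941 0.282
  outer loop
   vertex 0.6 2.1 3.2
   vertex 3.9 2.1 1.0
   vertex 2.6 2.6 0.2
  endloop
 endfacet
 facet normal -0.048 -0.978 -0.204
  outer loop
   vertex 3.1 1.0 1.1
   vertex 3.5 0.5 3.4
   vertex 0.2 0.6 3.7
  endloop
 endfacet
 facet normal 0.769 -0.583 -0.261
  outer loop
   vertex 3.1 1.0 1.1
   vertex 3.9 2.1 1.0
   vertex 3.5 0.5 3.4
  endloop
 endfacet
 facet normal -0.610 -0.431 -0.665
  outer loop
   vertex 2.8 1.7 0.6
   vertex 0.2 0.6 3.7
   vertex 2.6 2.6 0.2
  endloop
 endfacet
 facet normal -0.463 -0.638 -0.615
  outer loop
   vertex 2.8 1.7 0.6
   vertex 3.1 1.0 1.1
   vertex 0.2 0.6 3.7
  endloop
 endfacet
 facet normal 0.418 -0.290 -0.861
  outer loop
   vertex 2.8 1.7 0.6
   vertex 2.6 2.6 0.2
   vertex 3.9 2.1 1.0
  endloop
 endfacet
 facet normal 0.437 -0.391 -0.810
  outer loop
   vertex 2.8 1.7 0.6
   vertex 3.9 2.1 1.0
   vertex 3.1 1.0 1.1
  endloop
 endfacet
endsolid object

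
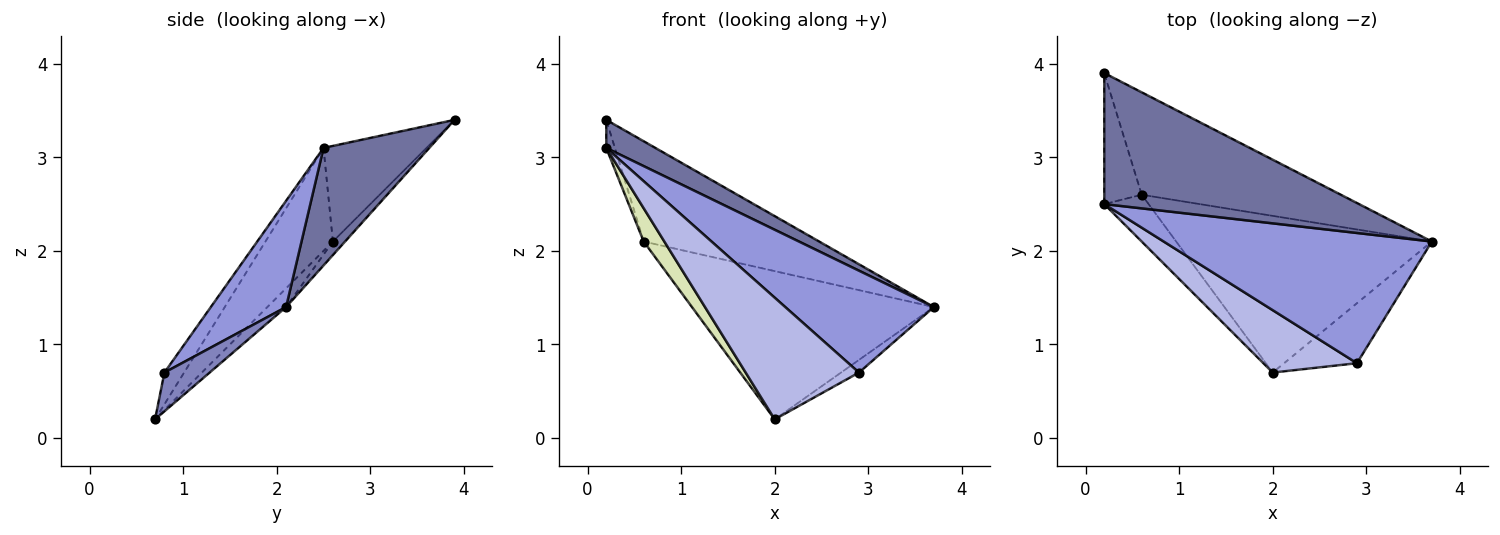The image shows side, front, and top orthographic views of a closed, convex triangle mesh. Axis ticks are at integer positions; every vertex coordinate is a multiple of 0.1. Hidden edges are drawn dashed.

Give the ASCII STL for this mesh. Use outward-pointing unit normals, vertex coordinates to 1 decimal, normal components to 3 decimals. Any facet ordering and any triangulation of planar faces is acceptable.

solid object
 facet normal 0.411 -0.191 0.891
  outer loop
   vertex 0.2 2.5 3.1
   vertex 3.7 2.1 1.4
   vertex 0.2 3.9 3.4
  endloop
 endfacet
 facet normal 0.462 0.183 -0.868
  outer loop
   vertex 2.9 0.8 0.7
   vertex 2.0 0.7 0.2
   vertex 3.7 2.1 1.4
  endloop
 endfacet
 facet normal 0.298 -0.588 0.752
  outer loop
   vertex 2.9 0.8 0.7
   vertex 3.7 2.1 1.4
   vertex 0.2 2.5 3.1
  endloop
 endfacet
 facet normal -0.153 -0.879 0.451
  outer loop
   vertex 2.9 0.8 0.7
   vertex 0.2 2.5 3.1
   vertex 2.0 0.7 0.2
  endloop
 endfacet
 facet normal -0.048 0.699 -0.714
  outer loop
   vertex 0.6 2.6 2.1
   vertex 0.2 3.9 3.4
   vertex 3.7 2.1 1.4
  endloop
 endfacet
 facet normal -0.053 0.686 -0.725
  outer loop
   vertex 0.6 2.6 2.1
   vertex 3.7 2.1 1.4
   vertex 2.0 0.7 0.2
  endloop
 endfacet
 facet normal -0.928 0.078 -0.364
  outer loop
   vertex 0.6 2.6 2.1
   vertex 0.2 2.5 3.1
   vertex 0.2 3.9 3.4
  endloop
 endfacet
 facet normal -0.884 -0.271 -0.381
  outer loop
   vertex 0.6 2.6 2.1
   vertex 2.0 0.7 0.2
   vertex 0.2 2.5 3.1
  endloop
 endfacet
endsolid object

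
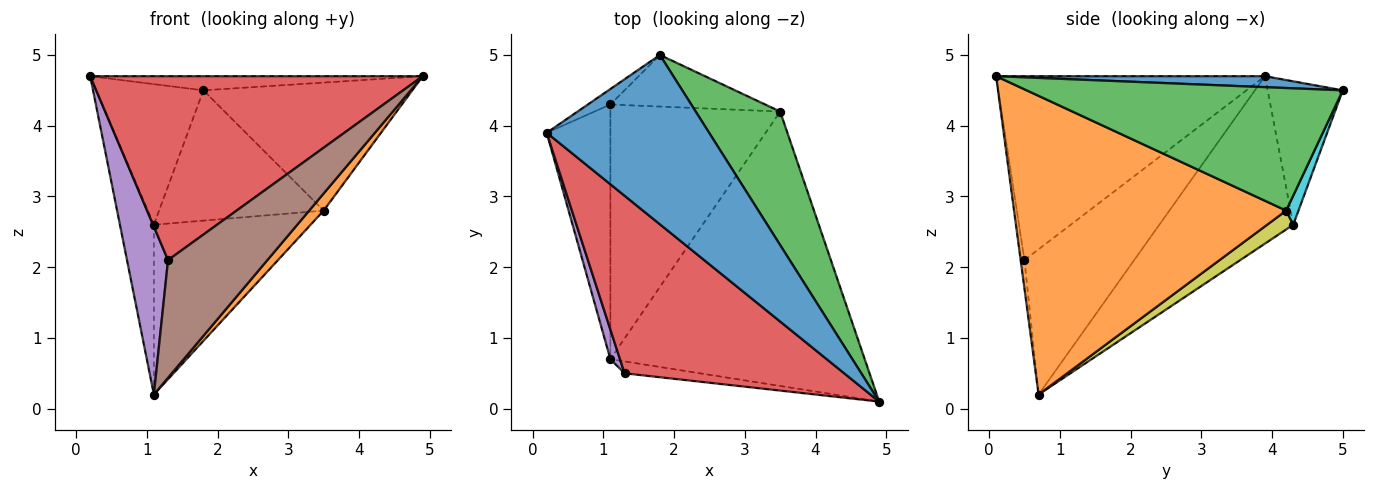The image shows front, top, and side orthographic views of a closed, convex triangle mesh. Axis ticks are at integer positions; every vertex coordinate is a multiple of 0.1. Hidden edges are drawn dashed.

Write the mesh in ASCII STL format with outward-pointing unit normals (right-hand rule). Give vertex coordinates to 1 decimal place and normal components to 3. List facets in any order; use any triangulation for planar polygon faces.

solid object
 facet normal 0.067 0.083 0.994
  outer loop
   vertex 1.8 5.0 4.5
   vertex 0.2 3.9 4.7
   vertex 4.9 0.1 4.7
  endloop
 endfacet
 facet normal 0.761 -0.040 -0.648
  outer loop
   vertex 3.5 4.2 2.8
   vertex 4.9 0.1 4.7
   vertex 1.1 0.7 0.2
  endloop
 endfacet
 facet normal 0.723 0.478 0.498
  outer loop
   vertex 3.5 4.2 2.8
   vertex 1.8 5.0 4.5
   vertex 4.9 0.1 4.7
  endloop
 endfacet
 facet normal -0.503 -0.622 0.600
  outer loop
   vertex 1.3 0.5 2.1
   vertex 4.9 0.1 4.7
   vertex 0.2 3.9 4.7
  endloop
 endfacet
 facet normal -0.935 -0.350 0.062
  outer loop
   vertex 1.3 0.5 2.1
   vertex 0.2 3.9 4.7
   vertex 1.1 0.7 0.2
  endloop
 endfacet
 facet normal -0.038 -0.994 -0.101
  outer loop
   vertex 1.3 0.5 2.1
   vertex 1.1 0.7 0.2
   vertex 4.9 0.1 4.7
  endloop
 endfacet
 facet normal -0.910 0.231 -0.346
  outer loop
   vertex 1.1 4.3 2.6
   vertex 1.1 0.7 0.2
   vertex 0.2 3.9 4.7
  endloop
 endfacet
 facet normal -0.572 0.815 -0.090
  outer loop
   vertex 1.1 4.3 2.6
   vertex 0.2 3.9 4.7
   vertex 1.8 5.0 4.5
  endloop
 endfacet
 facet normal 0.092 0.552 -0.829
  outer loop
   vertex 1.1 4.3 2.6
   vertex 3.5 4.2 2.8
   vertex 1.1 0.7 0.2
  endloop
 endfacet
 facet normal 0.069 0.928 -0.367
  outer loop
   vertex 1.1 4.3 2.6
   vertex 1.8 5.0 4.5
   vertex 3.5 4.2 2.8
  endloop
 endfacet
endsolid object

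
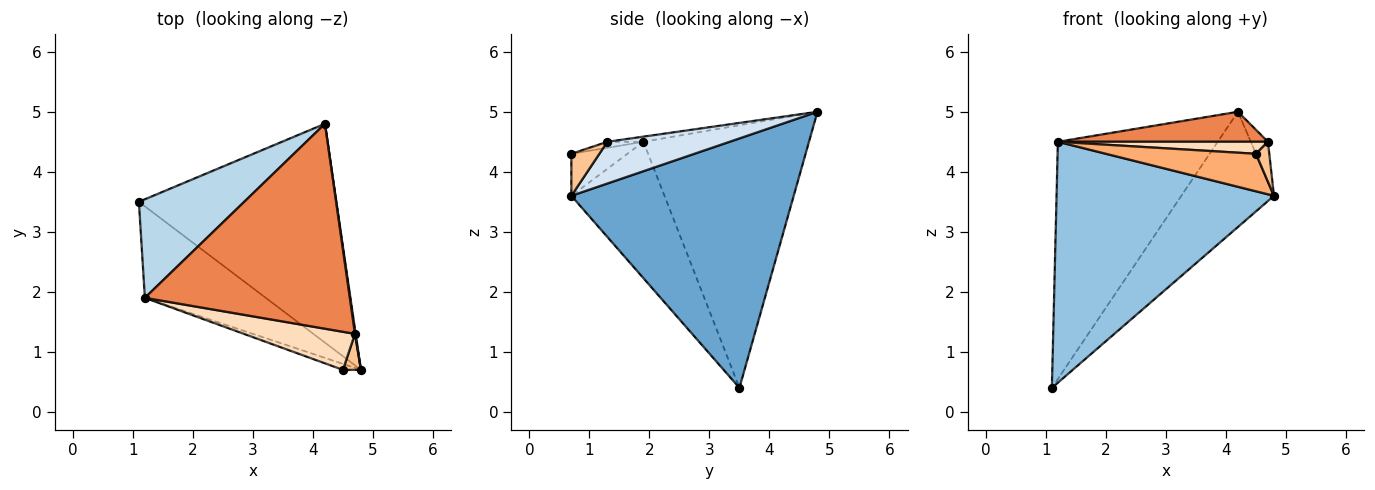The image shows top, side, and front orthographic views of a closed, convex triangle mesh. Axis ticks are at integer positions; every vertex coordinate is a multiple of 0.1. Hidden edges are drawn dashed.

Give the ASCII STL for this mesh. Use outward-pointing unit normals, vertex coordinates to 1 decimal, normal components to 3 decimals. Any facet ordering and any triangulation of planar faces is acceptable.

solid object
 facet normal 0.745 0.311 -0.590
  outer loop
   vertex 4.2 4.8 5.0
   vertex 4.8 0.7 3.6
   vertex 1.1 3.5 0.4
  endloop
 endfacet
 facet normal -0.372 -0.868 -0.330
  outer loop
   vertex 1.2 1.9 4.5
   vertex 1.1 3.5 0.4
   vertex 4.8 0.7 3.6
  endloop
 endfacet
 facet normal -0.691 0.667 0.277
  outer loop
   vertex 1.2 1.9 4.5
   vertex 4.2 4.8 5.0
   vertex 1.1 3.5 0.4
  endloop
 endfacet
 facet normal 0.990 0.139 0.017
  outer loop
   vertex 4.7 1.3 4.5
   vertex 4.8 0.7 3.6
   vertex 4.2 4.8 5.0
  endloop
 endfacet
 facet normal -0.025 -0.145 0.989
  outer loop
   vertex 4.7 1.3 4.5
   vertex 4.2 4.8 5.0
   vertex 1.2 1.9 4.5
  endloop
 endfacet
 facet normal -0.346 -0.926 -0.148
  outer loop
   vertex 4.5 0.7 4.3
   vertex 1.2 1.9 4.5
   vertex 4.8 0.7 3.6
  endloop
 endfacet
 facet normal 0.842 -0.401 0.361
  outer loop
   vertex 4.5 0.7 4.3
   vertex 4.8 0.7 3.6
   vertex 4.7 1.3 4.5
  endloop
 endfacet
 facet normal -0.051 -0.300 0.952
  outer loop
   vertex 4.5 0.7 4.3
   vertex 4.7 1.3 4.5
   vertex 1.2 1.9 4.5
  endloop
 endfacet
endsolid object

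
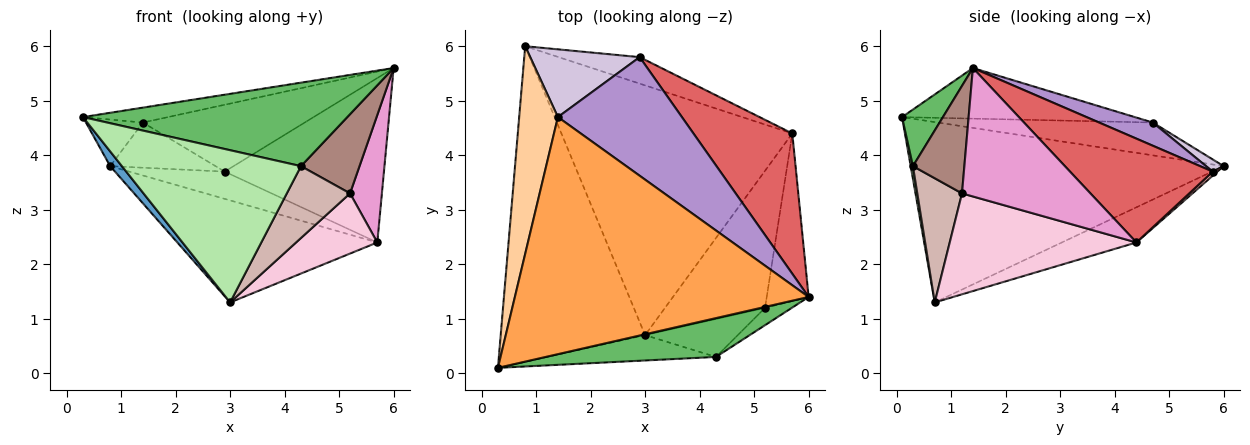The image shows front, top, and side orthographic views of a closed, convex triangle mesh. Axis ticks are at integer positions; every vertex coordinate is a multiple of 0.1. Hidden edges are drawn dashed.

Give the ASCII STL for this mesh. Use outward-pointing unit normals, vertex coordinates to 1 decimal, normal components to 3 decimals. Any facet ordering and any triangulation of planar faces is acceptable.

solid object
 facet normal -0.780 -0.029 -0.625
  outer loop
   vertex 3.0 0.7 1.3
   vertex 0.3 0.1 4.7
   vertex 0.8 6.0 3.8
  endloop
 endfacet
 facet normal -0.140 0.374 -0.917
  outer loop
   vertex 5.7 4.4 2.4
   vertex 3.0 0.7 1.3
   vertex 0.8 6.0 3.8
  endloop
 endfacet
 facet normal -0.169 0.062 0.984
  outer loop
   vertex 1.4 4.7 4.6
   vertex 0.3 0.1 4.7
   vertex 6.0 1.4 5.6
  endloop
 endfacet
 facet normal -0.637 0.169 0.752
  outer loop
   vertex 1.4 4.7 4.6
   vertex 0.8 6.0 3.8
   vertex 0.3 0.1 4.7
  endloop
 endfacet
 facet normal 0.139 -0.898 0.418
  outer loop
   vertex 4.3 0.3 3.8
   vertex 6.0 1.4 5.6
   vertex 0.3 0.1 4.7
  endloop
 endfacet
 facet normal 0.012 -0.986 -0.164
  outer loop
   vertex 4.3 0.3 3.8
   vertex 0.3 0.1 4.7
   vertex 3.0 0.7 1.3
  endloop
 endfacet
 facet normal 0.563 0.628 0.536
  outer loop
   vertex 2.9 5.8 3.7
   vertex 6.0 1.4 5.6
   vertex 5.7 4.4 2.4
  endloop
 endfacet
 facet normal 0.035 0.717 -0.696
  outer loop
   vertex 2.9 5.8 3.7
   vertex 5.7 4.4 2.4
   vertex 0.8 6.0 3.8
  endloop
 endfacet
 facet normal 0.161 0.485 0.860
  outer loop
   vertex 2.9 5.8 3.7
   vertex 1.4 4.7 4.6
   vertex 6.0 1.4 5.6
  endloop
 endfacet
 facet normal 0.092 0.552 0.829
  outer loop
   vertex 2.9 5.8 3.7
   vertex 0.8 6.0 3.8
   vertex 1.4 4.7 4.6
  endloop
 endfacet
 facet normal 0.651 -0.741 -0.162
  outer loop
   vertex 5.2 1.2 3.3
   vertex 6.0 1.4 5.6
   vertex 4.3 0.3 3.8
  endloop
 endfacet
 facet normal 0.530 -0.750 -0.396
  outer loop
   vertex 5.2 1.2 3.3
   vertex 4.3 0.3 3.8
   vertex 3.0 0.7 1.3
  endloop
 endfacet
 facet normal 0.925 -0.229 -0.302
  outer loop
   vertex 5.2 1.2 3.3
   vertex 5.7 4.4 2.4
   vertex 6.0 1.4 5.6
  endloop
 endfacet
 facet normal 0.679 -0.295 -0.673
  outer loop
   vertex 5.2 1.2 3.3
   vertex 3.0 0.7 1.3
   vertex 5.7 4.4 2.4
  endloop
 endfacet
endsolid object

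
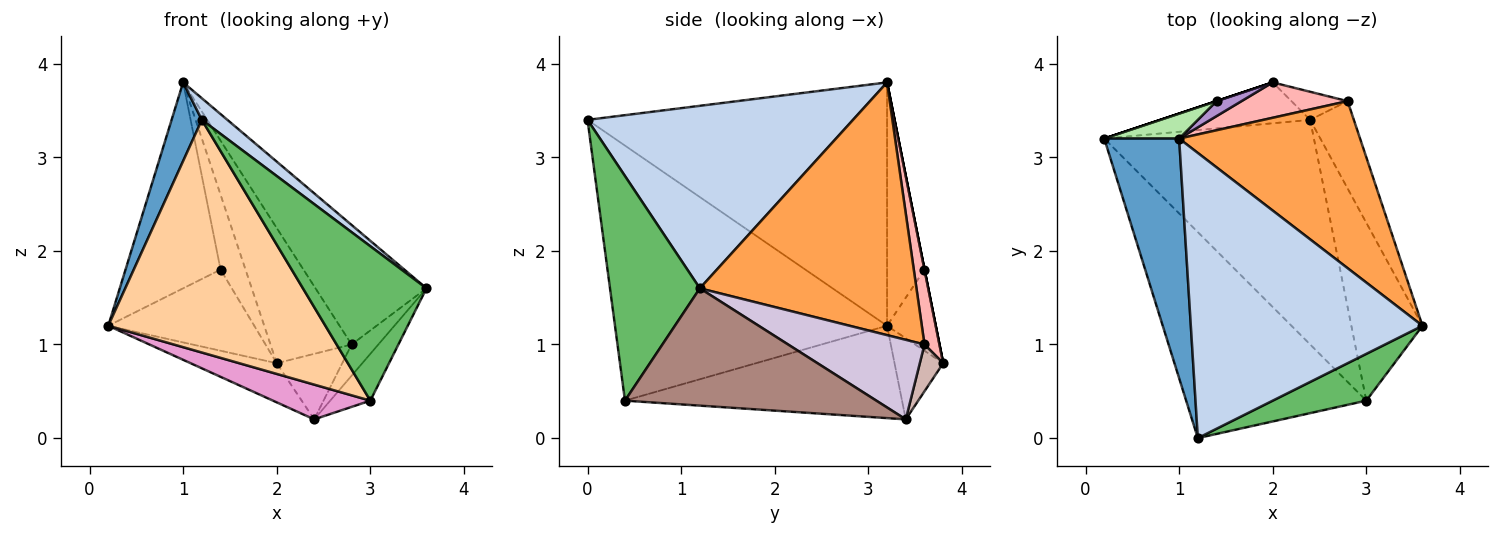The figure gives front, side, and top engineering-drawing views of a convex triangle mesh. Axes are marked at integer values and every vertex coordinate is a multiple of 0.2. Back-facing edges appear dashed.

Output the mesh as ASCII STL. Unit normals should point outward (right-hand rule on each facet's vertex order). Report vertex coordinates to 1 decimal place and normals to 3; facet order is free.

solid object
 facet normal -0.951 -0.096 0.293
  outer loop
   vertex 1.0 3.2 3.8
   vertex 0.2 3.2 1.2
   vertex 1.2 0.0 3.4
  endloop
 endfacet
 facet normal 0.618 -0.059 0.784
  outer loop
   vertex 1.0 3.2 3.8
   vertex 1.2 0.0 3.4
   vertex 3.6 1.2 1.6
  endloop
 endfacet
 facet normal 0.751 0.385 0.537
  outer loop
   vertex 2.8 3.6 1.0
   vertex 1.0 3.2 3.8
   vertex 3.6 1.2 1.6
  endloop
 endfacet
 facet normal -0.684 -0.546 -0.483
  outer loop
   vertex 3.0 0.4 0.4
   vertex 1.2 0.0 3.4
   vertex 0.2 3.2 1.2
  endloop
 endfacet
 facet normal 0.571 -0.785 0.238
  outer loop
   vertex 3.0 0.4 0.4
   vertex 3.6 1.2 1.6
   vertex 1.2 0.0 3.4
  endloop
 endfacet
 facet normal -0.364 0.925 0.112
  outer loop
   vertex 1.4 3.6 1.8
   vertex 0.2 3.2 1.2
   vertex 1.0 3.2 3.8
  endloop
 endfacet
 facet normal -0.316 0.949 0.000
  outer loop
   vertex 2.0 3.8 0.8
   vertex 0.2 3.2 1.2
   vertex 1.4 3.6 1.8
  endloop
 endfacet
 facet normal 0.176 0.952 0.249
  outer loop
   vertex 2.0 3.8 0.8
   vertex 1.0 3.2 3.8
   vertex 2.8 3.6 1.0
  endloop
 endfacet
 facet normal 0.000 0.981 0.196
  outer loop
   vertex 2.0 3.8 0.8
   vertex 1.4 3.6 1.8
   vertex 1.0 3.2 3.8
  endloop
 endfacet
 facet normal 0.864 0.169 -0.474
  outer loop
   vertex 2.4 3.4 0.2
   vertex 2.8 3.6 1.0
   vertex 3.6 1.2 1.6
  endloop
 endfacet
 facet normal 0.847 0.135 -0.514
  outer loop
   vertex 2.4 3.4 0.2
   vertex 3.6 1.2 1.6
   vertex 3.0 0.4 0.4
  endloop
 endfacet
 facet normal 0.312 0.873 -0.374
  outer loop
   vertex 2.4 3.4 0.2
   vertex 2.0 3.8 0.8
   vertex 2.8 3.6 1.0
  endloop
 endfacet
 facet normal -0.399 -0.140 -0.906
  outer loop
   vertex 2.4 3.4 0.2
   vertex 3.0 0.4 0.4
   vertex 0.2 3.2 1.2
  endloop
 endfacet
 facet normal -0.364 0.644 -0.672
  outer loop
   vertex 2.4 3.4 0.2
   vertex 0.2 3.2 1.2
   vertex 2.0 3.8 0.8
  endloop
 endfacet
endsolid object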